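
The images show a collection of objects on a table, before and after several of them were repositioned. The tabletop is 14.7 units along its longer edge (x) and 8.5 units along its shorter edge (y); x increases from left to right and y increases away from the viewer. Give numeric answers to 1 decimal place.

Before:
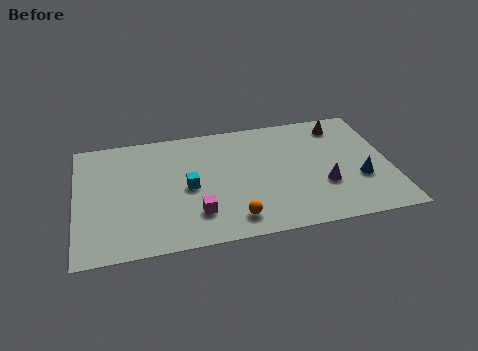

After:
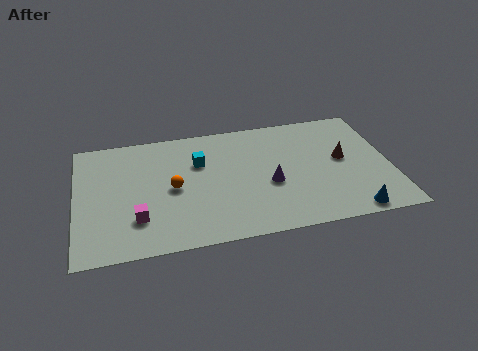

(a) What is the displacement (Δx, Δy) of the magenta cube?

(-2.7, 0.2)

The magenta cube started near (5.5, 2.1) and ended near (2.8, 2.3).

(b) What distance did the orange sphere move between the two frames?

3.8

The orange sphere moved from about (7.2, 1.4) to (4.5, 4.1), a distance of √(2.7² + 2.7²) ≈ 3.8.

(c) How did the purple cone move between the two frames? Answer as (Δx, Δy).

(-2.5, 0.6)

The purple cone was at about (11.5, 2.9) and moved to about (9.0, 3.5).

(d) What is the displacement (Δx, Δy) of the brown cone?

(-0.1, -2.5)

The brown cone was at about (12.6, 7.1) and moved to about (12.5, 4.6).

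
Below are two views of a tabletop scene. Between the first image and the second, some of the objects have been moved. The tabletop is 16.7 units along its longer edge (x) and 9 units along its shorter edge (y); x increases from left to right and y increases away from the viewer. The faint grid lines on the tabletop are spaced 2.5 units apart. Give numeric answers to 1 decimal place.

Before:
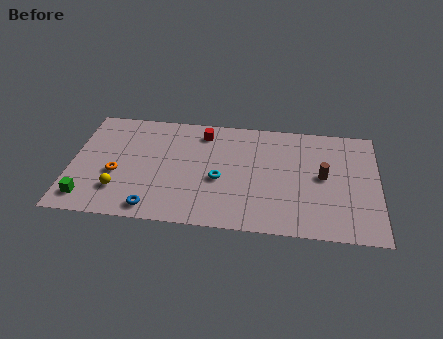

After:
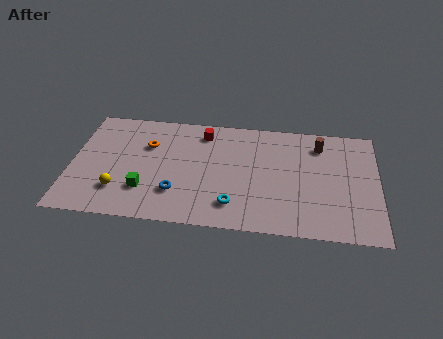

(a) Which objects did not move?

the yellow sphere and the red cube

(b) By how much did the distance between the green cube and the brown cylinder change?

-2.6

They were about 13.1 units apart before and 10.5 after — 2.6 units closer together.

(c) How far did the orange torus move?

3.0

The orange torus was near (2.5, 3.6) before and (4.1, 6.1) after, so it travelled √(1.6² + 2.5²) ≈ 3.0 units.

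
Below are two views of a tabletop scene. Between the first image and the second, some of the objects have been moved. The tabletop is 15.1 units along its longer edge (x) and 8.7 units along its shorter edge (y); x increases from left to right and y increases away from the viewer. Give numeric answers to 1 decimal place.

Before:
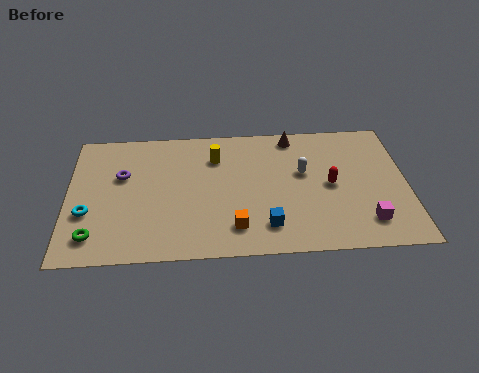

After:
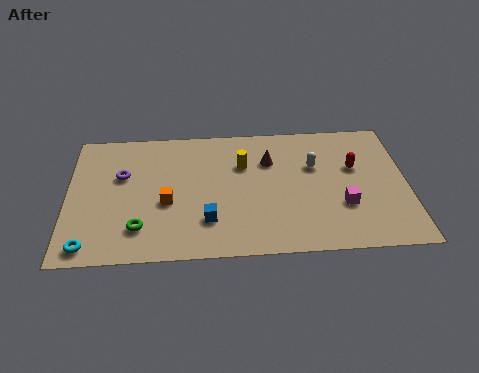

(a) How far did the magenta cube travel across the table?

1.5

From (13.2, 1.8) to (12.2, 2.9), the magenta cube covered √(1.0² + 1.1²) ≈ 1.5 units.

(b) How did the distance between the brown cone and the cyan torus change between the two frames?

-0.8

They were about 10.3 units apart before and 9.5 after — 0.8 units closer together.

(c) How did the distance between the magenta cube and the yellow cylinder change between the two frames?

-2.8

The distance was about 8.1 in the first image and 5.3 in the second, so they moved 2.8 units closer together.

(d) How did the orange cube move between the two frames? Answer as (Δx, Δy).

(-3.0, 1.8)

The orange cube started near (7.4, 1.8) and ended near (4.4, 3.6).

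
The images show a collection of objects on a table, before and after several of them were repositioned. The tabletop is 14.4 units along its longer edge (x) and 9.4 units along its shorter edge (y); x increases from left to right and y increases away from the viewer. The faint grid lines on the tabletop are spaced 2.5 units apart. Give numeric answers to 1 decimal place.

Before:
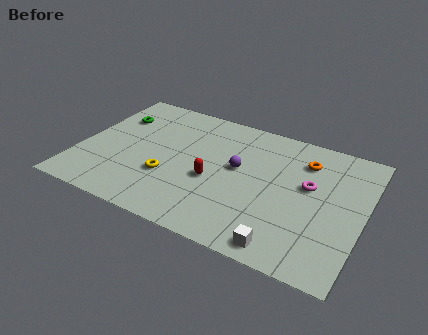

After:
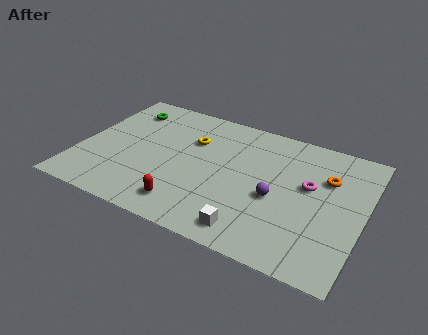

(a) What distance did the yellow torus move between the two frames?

3.3

The yellow torus was near (4.7, 3.2) before and (5.5, 6.4) after, so it travelled √(0.8² + 3.2²) ≈ 3.3 units.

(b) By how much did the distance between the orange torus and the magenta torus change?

-0.5

They were about 1.7 units apart before and 1.2 after — 0.5 units closer together.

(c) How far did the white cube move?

1.7

The white cube was near (10.9, 1.0) before and (9.2, 1.3) after, so it travelled √(1.7² + 0.3²) ≈ 1.7 units.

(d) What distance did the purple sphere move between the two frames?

2.5

The purple sphere was near (8.0, 5.3) before and (10.1, 4.0) after, so it travelled √(2.1² + 1.3²) ≈ 2.5 units.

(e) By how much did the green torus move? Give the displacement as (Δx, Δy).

(0.4, 0.8)

From the two frames, the green torus sits at roughly (1.4, 6.7) before and (1.8, 7.5) after.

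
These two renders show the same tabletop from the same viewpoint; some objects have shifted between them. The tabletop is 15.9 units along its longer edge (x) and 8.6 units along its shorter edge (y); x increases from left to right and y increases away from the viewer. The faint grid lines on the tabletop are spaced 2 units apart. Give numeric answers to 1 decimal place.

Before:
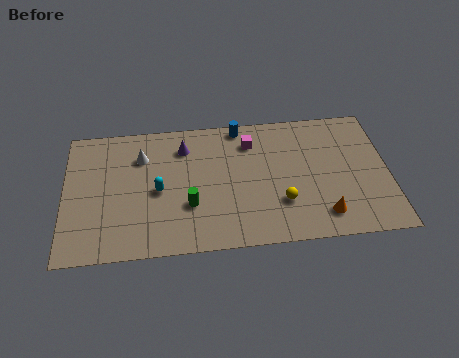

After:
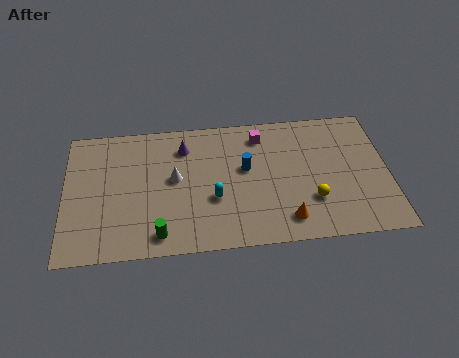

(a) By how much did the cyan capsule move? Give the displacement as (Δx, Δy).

(2.7, -0.8)

The cyan capsule started near (4.6, 4.0) and ended near (7.3, 3.2).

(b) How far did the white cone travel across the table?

2.3

The white cone was near (3.8, 6.3) before and (5.4, 4.7) after, so it travelled √(1.6² + 1.6²) ≈ 2.3 units.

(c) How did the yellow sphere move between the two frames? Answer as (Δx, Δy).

(1.5, 0.0)

From the two frames, the yellow sphere sits at roughly (10.6, 2.6) before and (12.1, 2.6) after.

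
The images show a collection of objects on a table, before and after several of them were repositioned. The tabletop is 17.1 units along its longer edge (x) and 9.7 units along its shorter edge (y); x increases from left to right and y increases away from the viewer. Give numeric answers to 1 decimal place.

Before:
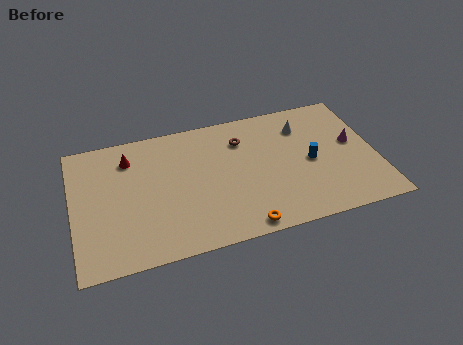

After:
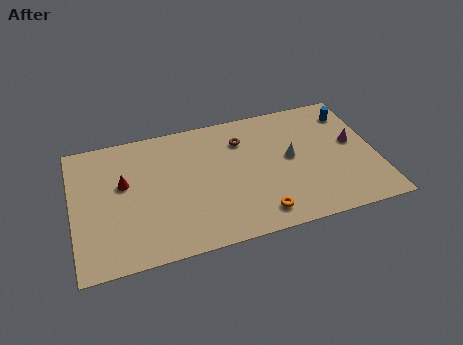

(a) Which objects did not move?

the brown torus and the magenta cone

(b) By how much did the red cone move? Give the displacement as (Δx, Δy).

(-0.4, -1.8)

The red cone started near (3.3, 7.6) and ended near (2.9, 5.8).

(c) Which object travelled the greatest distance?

the blue cylinder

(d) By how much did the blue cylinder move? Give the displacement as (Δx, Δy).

(2.6, 3.2)

The blue cylinder started near (13.4, 4.6) and ended near (16.0, 7.8).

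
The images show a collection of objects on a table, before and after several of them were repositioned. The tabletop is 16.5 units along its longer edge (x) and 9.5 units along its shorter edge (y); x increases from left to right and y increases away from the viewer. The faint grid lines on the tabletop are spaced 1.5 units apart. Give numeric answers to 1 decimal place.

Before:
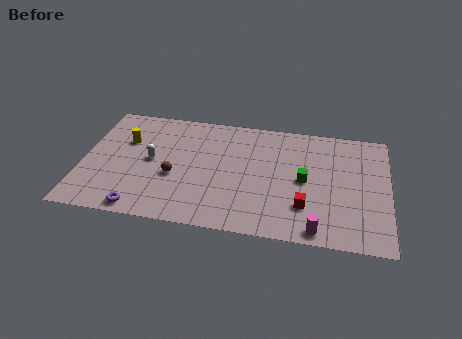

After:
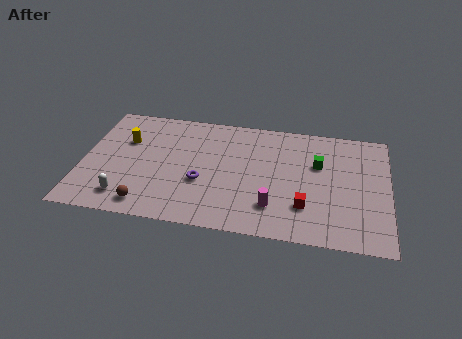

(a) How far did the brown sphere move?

2.8

The brown sphere moved from about (5.0, 3.8) to (3.7, 1.3), a distance of √(1.3² + 2.5²) ≈ 2.8.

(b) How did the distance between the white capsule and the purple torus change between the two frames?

+0.4

The distance was about 4.0 in the first image and 4.4 in the second, so they moved 0.4 units further apart.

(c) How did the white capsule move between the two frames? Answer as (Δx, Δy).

(-1.2, -3.2)

The white capsule was at about (3.7, 4.9) and moved to about (2.5, 1.7).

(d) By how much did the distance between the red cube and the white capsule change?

+0.9

The distance was about 8.7 in the first image and 9.6 in the second, so they moved 0.9 units further apart.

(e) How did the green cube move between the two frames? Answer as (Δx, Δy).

(0.7, 1.4)

From the two frames, the green cube sits at roughly (12.0, 4.7) before and (12.7, 6.1) after.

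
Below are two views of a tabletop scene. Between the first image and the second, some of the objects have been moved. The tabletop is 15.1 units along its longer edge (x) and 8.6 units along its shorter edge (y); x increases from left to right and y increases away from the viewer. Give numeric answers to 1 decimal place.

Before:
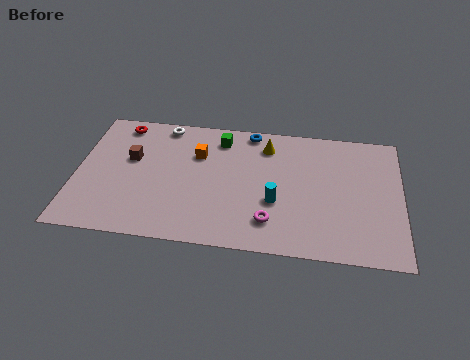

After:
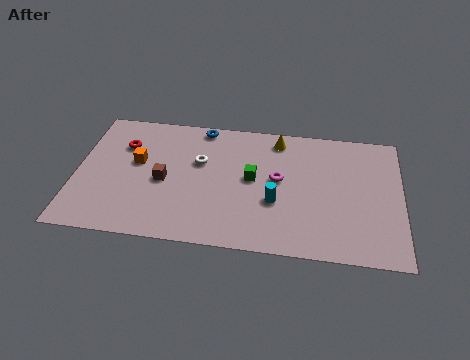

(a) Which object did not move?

the cyan cylinder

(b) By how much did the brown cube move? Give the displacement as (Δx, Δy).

(1.6, -1.3)

From the two frames, the brown cube sits at roughly (2.5, 5.2) before and (4.1, 3.9) after.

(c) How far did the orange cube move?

2.9

The orange cube was near (5.6, 5.9) before and (2.8, 5.0) after, so it travelled √(2.8² + 0.9²) ≈ 2.9 units.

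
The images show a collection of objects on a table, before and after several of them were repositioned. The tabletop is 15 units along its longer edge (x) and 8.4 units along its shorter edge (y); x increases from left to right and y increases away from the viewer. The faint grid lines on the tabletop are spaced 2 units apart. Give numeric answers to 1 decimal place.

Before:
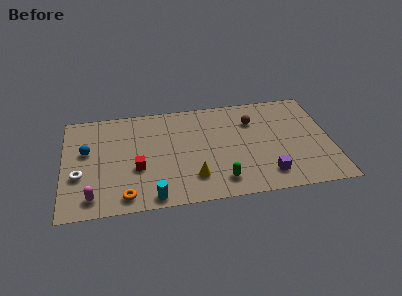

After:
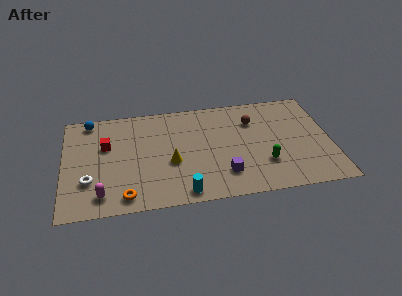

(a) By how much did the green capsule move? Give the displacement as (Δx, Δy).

(2.5, 1.0)

The green capsule started near (8.7, 1.5) and ended near (11.2, 2.5).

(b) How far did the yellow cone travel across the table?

1.8

The yellow cone was near (7.2, 2.0) before and (6.0, 3.4) after, so it travelled √(1.2² + 1.4²) ≈ 1.8 units.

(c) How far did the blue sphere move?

2.5

The blue sphere moved from about (1.3, 5.0) to (1.5, 7.5), a distance of √(0.2² + 2.5²) ≈ 2.5.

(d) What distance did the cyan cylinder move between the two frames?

1.7

The cyan cylinder moved from about (4.9, 0.8) to (6.6, 0.9), a distance of √(1.7² + 0.1²) ≈ 1.7.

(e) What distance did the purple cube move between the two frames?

2.4

The purple cube moved from about (11.3, 1.6) to (8.9, 2.0), a distance of √(2.4² + 0.4²) ≈ 2.4.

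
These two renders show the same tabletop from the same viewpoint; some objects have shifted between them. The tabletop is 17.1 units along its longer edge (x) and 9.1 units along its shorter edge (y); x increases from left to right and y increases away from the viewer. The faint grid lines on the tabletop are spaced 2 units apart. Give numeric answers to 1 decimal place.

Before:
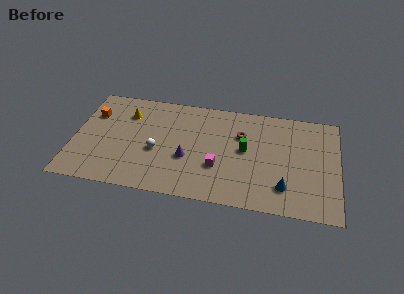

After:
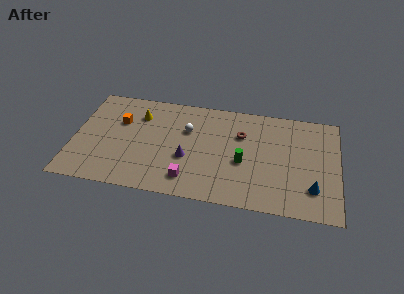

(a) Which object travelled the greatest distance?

the white sphere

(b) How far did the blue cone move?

1.8

The blue cone was near (13.7, 2.1) before and (15.5, 2.3) after, so it travelled √(1.8² + 0.2²) ≈ 1.8 units.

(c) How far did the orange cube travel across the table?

1.8

The orange cube moved from about (1.1, 6.4) to (2.9, 6.0), a distance of √(1.8² + 0.4²) ≈ 1.8.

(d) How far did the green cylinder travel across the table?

1.1

The green cylinder was near (11.1, 4.9) before and (11.0, 3.8) after, so it travelled √(0.1² + 1.1²) ≈ 1.1 units.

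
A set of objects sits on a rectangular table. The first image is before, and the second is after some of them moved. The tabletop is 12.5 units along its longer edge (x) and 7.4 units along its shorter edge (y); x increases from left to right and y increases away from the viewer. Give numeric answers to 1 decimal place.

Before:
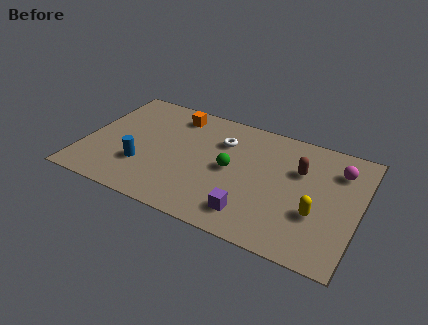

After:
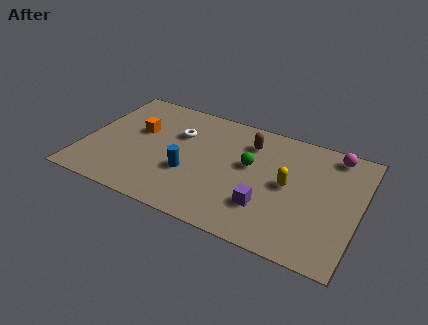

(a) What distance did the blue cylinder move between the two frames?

2.1

From (2.8, 2.3) to (4.9, 2.7), the blue cylinder covered √(2.1² + 0.4²) ≈ 2.1 units.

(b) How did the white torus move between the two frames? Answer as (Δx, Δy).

(-2.0, -0.3)

From the two frames, the white torus sits at roughly (6.1, 5.3) before and (4.1, 5.0) after.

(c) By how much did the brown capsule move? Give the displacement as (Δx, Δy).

(-2.4, 0.8)

The brown capsule started near (9.7, 4.9) and ended near (7.3, 5.7).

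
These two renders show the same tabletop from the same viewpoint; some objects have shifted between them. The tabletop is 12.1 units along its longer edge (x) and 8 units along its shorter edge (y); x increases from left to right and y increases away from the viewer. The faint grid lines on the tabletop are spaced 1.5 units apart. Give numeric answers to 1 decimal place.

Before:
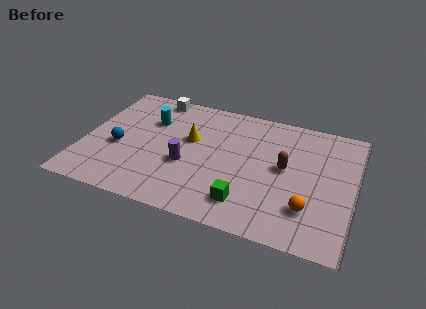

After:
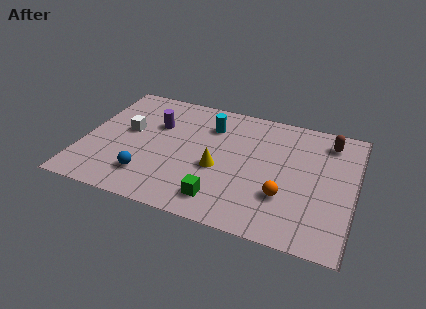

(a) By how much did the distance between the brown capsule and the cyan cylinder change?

-1.0

Before: roughly 6.3 units apart; after: 5.3. That's 1.0 units closer together.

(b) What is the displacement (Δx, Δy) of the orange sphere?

(-1.1, 0.4)

From the two frames, the orange sphere sits at roughly (10.2, 2.1) before and (9.1, 2.5) after.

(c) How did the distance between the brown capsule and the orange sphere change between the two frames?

+1.9

The distance was about 2.5 in the first image and 4.4 in the second, so they moved 1.9 units further apart.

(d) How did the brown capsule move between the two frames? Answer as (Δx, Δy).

(1.8, 2.3)

The brown capsule started near (9.0, 4.3) and ended near (10.8, 6.6).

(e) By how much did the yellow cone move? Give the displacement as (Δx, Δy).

(1.4, -1.5)

The yellow cone was at about (4.7, 4.8) and moved to about (6.1, 3.3).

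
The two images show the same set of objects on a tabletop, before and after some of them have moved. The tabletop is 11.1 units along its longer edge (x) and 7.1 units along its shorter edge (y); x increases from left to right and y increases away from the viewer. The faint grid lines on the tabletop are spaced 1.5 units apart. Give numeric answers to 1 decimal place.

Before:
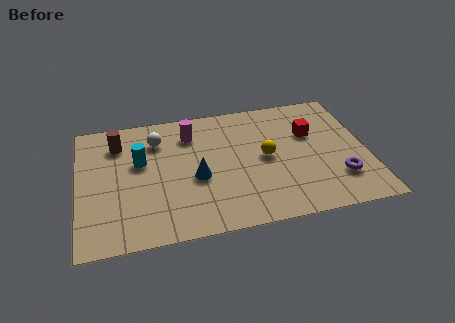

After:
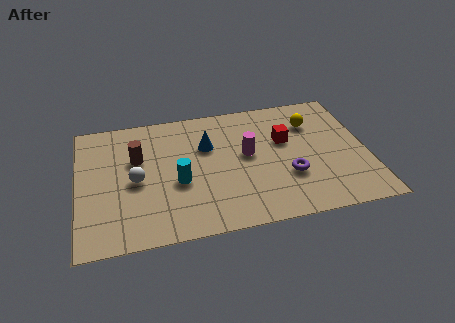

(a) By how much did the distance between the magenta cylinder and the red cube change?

-3.1

Before: roughly 4.7 units apart; after: 1.6. That's 3.1 units closer together.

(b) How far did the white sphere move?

2.3

The white sphere was near (3.1, 5.4) before and (2.2, 3.3) after, so it travelled √(0.9² + 2.1²) ≈ 2.3 units.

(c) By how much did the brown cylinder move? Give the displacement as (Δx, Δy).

(0.7, -1.0)

The brown cylinder was at about (1.6, 5.5) and moved to about (2.3, 4.5).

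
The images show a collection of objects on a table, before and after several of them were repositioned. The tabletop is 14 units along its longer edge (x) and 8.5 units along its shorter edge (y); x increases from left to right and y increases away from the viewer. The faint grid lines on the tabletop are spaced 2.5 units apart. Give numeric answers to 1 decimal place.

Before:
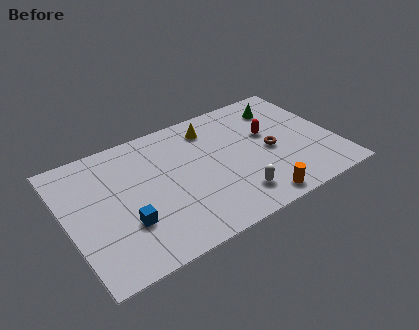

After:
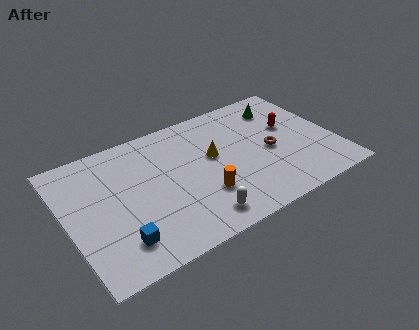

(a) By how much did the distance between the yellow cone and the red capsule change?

+0.9

They were about 3.3 units apart before and 4.2 after — 0.9 units further apart.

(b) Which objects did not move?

the brown torus and the green cone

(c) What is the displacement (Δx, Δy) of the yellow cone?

(-0.2, -2.0)

The yellow cone started near (7.9, 6.9) and ended near (7.7, 4.9).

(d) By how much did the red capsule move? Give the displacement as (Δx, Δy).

(1.2, 0.0)

The red capsule was at about (10.7, 5.1) and moved to about (11.9, 5.1).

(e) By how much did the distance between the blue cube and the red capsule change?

+1.9

Before: roughly 8.3 units apart; after: 10.2. That's 1.9 units further apart.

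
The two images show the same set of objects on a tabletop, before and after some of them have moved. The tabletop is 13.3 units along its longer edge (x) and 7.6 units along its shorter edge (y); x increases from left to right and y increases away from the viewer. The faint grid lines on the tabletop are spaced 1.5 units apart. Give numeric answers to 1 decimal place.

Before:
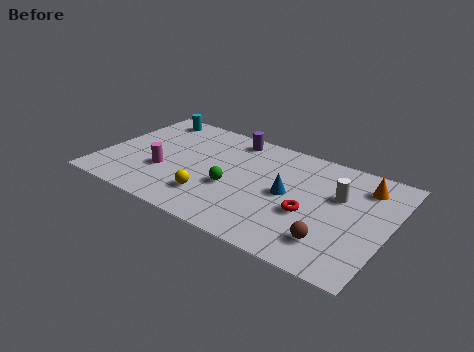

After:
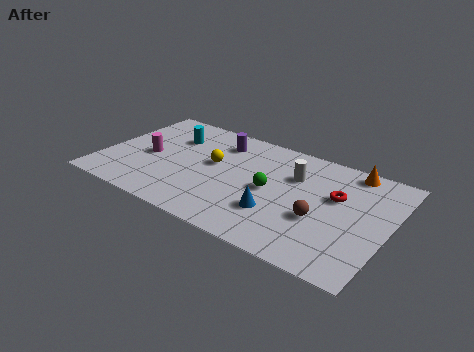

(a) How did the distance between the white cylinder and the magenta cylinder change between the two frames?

-1.3

They were about 8.2 units apart before and 6.9 after — 1.3 units closer together.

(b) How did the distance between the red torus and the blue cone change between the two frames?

+2.0

They were about 1.4 units apart before and 3.4 after — 2.0 units further apart.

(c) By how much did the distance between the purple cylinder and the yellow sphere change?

-3.0

The distance was about 4.7 in the first image and 1.7 in the second, so they moved 3.0 units closer together.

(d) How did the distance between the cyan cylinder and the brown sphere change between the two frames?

-2.8

The distance was about 10.6 in the first image and 7.8 in the second, so they moved 2.8 units closer together.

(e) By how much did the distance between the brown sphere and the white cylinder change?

-0.4

They were about 3.1 units apart before and 2.7 after — 0.4 units closer together.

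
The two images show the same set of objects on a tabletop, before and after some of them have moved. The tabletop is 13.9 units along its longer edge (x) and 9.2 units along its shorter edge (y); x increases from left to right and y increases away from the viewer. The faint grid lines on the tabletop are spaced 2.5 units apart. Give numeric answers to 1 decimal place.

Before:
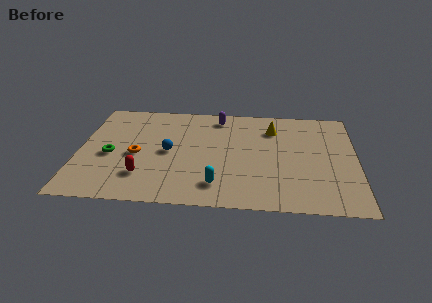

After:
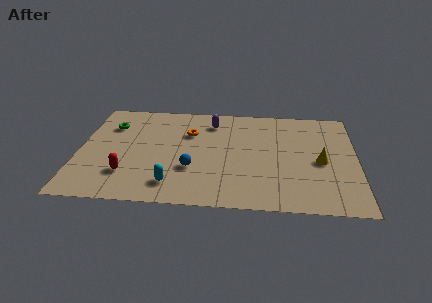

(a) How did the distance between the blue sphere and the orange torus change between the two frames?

+1.6

They were about 1.6 units apart before and 3.2 after — 1.6 units further apart.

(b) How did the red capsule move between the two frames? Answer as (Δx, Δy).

(-0.8, 0.1)

The red capsule started near (3.3, 2.3) and ended near (2.5, 2.4).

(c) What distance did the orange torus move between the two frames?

3.4

The orange torus moved from about (2.9, 4.1) to (5.5, 6.3), a distance of √(2.6² + 2.2²) ≈ 3.4.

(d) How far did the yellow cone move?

3.7

The yellow cone was near (9.7, 7.0) before and (12.1, 4.2) after, so it travelled √(2.4² + 2.8²) ≈ 3.7 units.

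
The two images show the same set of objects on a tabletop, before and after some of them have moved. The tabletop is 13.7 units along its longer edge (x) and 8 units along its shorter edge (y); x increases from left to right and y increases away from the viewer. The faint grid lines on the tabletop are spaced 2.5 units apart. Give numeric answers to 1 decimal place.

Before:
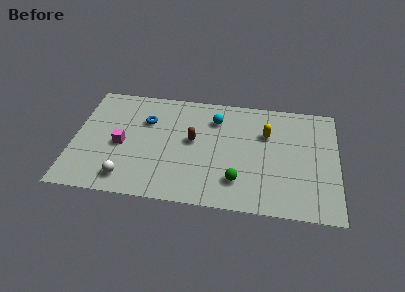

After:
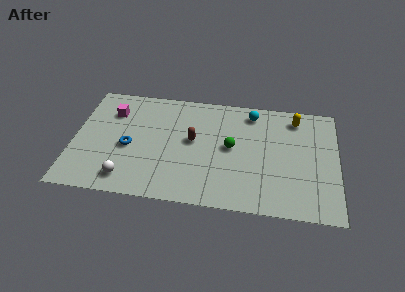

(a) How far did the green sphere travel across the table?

2.3

The green sphere was near (8.6, 1.9) before and (8.2, 4.2) after, so it travelled √(0.4² + 2.3²) ≈ 2.3 units.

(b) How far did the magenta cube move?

2.4

The magenta cube was near (2.5, 3.6) before and (1.9, 5.9) after, so it travelled √(0.6² + 2.3²) ≈ 2.4 units.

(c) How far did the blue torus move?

2.2

The blue torus moved from about (3.7, 5.5) to (2.9, 3.5), a distance of √(0.8² + 2.0²) ≈ 2.2.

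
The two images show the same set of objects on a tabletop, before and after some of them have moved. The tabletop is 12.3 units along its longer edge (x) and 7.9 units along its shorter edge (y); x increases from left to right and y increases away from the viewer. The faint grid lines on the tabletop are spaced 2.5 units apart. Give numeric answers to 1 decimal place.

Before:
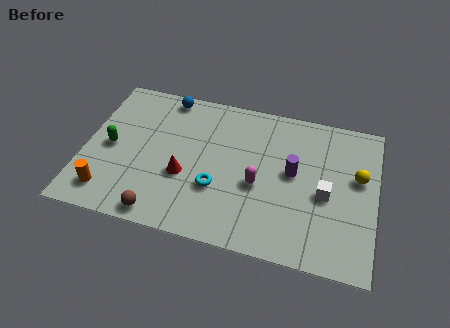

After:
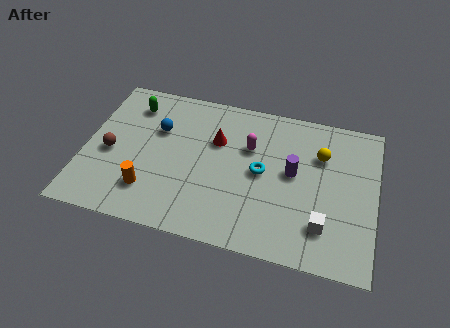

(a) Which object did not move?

the purple cylinder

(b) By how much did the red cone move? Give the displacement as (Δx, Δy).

(1.2, 2.2)

The red cone started near (4.3, 3.0) and ended near (5.5, 5.2).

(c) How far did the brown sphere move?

3.6

From (3.5, 0.8) to (1.1, 3.5), the brown sphere covered √(2.4² + 2.7²) ≈ 3.6 units.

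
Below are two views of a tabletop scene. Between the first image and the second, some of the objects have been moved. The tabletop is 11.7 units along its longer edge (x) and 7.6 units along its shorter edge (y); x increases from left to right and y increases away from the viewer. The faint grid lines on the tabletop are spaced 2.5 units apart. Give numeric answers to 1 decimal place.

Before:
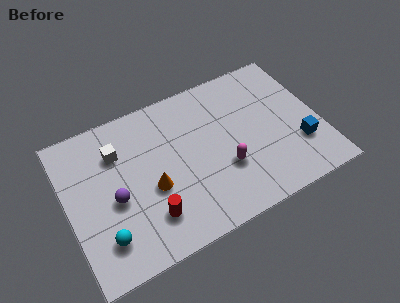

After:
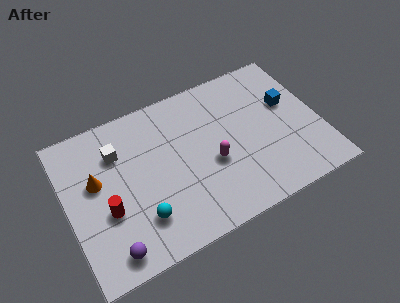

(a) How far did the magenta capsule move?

0.7

The magenta capsule was near (7.1, 2.6) before and (6.6, 3.1) after, so it travelled √(0.5² + 0.5²) ≈ 0.7 units.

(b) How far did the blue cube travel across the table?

2.3

The blue cube was near (10.6, 2.3) before and (10.4, 4.6) after, so it travelled √(0.2² + 2.3²) ≈ 2.3 units.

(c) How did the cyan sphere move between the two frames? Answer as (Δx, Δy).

(1.7, 0.2)

The cyan sphere started near (1.4, 1.7) and ended near (3.1, 1.9).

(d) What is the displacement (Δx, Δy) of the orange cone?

(-2.4, 1.4)

The orange cone was at about (3.8, 3.1) and moved to about (1.4, 4.5).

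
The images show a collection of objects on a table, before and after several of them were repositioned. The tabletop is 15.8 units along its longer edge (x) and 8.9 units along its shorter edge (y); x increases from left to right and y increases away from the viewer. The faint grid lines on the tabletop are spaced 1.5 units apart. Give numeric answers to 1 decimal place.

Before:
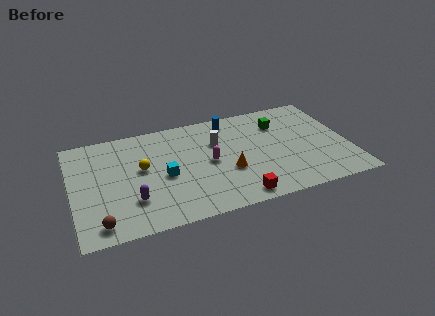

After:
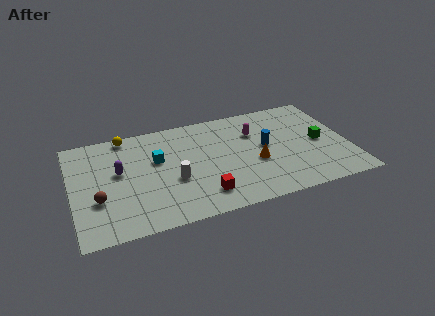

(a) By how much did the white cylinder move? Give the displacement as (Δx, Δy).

(-2.7, -2.5)

The white cylinder started near (8.4, 6.0) and ended near (5.7, 3.5).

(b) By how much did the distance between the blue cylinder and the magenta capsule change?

-2.1

The distance was about 3.6 in the first image and 1.5 in the second, so they moved 2.1 units closer together.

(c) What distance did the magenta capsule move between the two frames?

3.3

The magenta capsule moved from about (7.8, 4.4) to (10.6, 6.2), a distance of √(2.8² + 1.8²) ≈ 3.3.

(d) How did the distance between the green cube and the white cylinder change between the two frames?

+4.8

Before: roughly 3.7 units apart; after: 8.5. That's 4.8 units further apart.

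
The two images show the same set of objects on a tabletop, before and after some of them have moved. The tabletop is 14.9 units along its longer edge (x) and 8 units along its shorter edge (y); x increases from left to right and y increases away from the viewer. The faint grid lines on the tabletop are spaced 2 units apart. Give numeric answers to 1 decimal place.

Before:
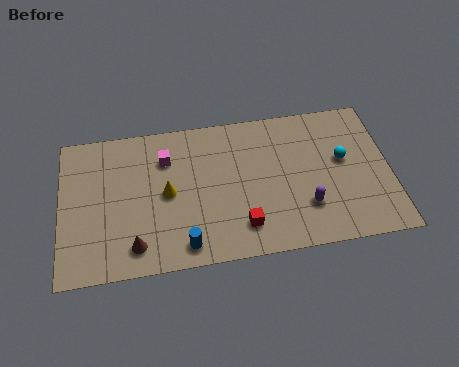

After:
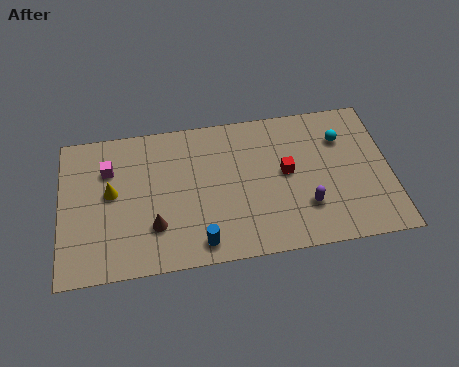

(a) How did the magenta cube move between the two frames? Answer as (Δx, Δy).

(-2.6, -0.2)

The magenta cube started near (4.8, 5.9) and ended near (2.2, 5.7).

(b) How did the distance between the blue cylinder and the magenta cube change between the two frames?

+1.2

The distance was about 4.9 in the first image and 6.1 in the second, so they moved 1.2 units further apart.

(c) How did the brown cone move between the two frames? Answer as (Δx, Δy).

(0.9, 0.9)

The brown cone was at about (3.3, 1.4) and moved to about (4.2, 2.3).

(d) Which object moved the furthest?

the red cube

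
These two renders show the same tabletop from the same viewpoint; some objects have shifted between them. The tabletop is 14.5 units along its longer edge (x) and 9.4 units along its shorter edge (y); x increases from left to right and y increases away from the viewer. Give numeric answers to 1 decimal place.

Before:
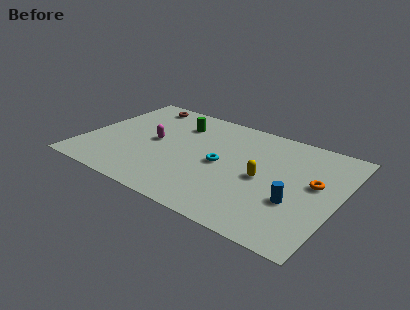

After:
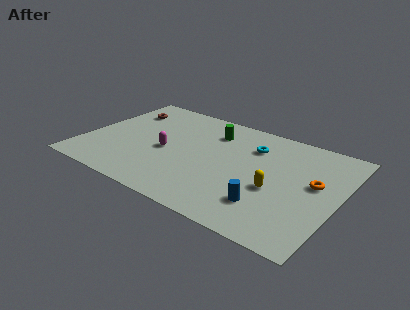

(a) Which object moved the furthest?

the cyan torus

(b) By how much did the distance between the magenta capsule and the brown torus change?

+0.5

Before: roughly 3.7 units apart; after: 4.2. That's 0.5 units further apart.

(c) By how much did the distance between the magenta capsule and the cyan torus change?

+1.3

The distance was about 4.0 in the first image and 5.3 in the second, so they moved 1.3 units further apart.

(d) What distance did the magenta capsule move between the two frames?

1.0

The magenta capsule was near (3.9, 4.8) before and (4.7, 4.2) after, so it travelled √(0.8² + 0.6²) ≈ 1.0 units.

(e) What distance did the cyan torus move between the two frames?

2.8

From (7.9, 4.5) to (9.3, 6.9), the cyan torus covered √(1.4² + 2.4²) ≈ 2.8 units.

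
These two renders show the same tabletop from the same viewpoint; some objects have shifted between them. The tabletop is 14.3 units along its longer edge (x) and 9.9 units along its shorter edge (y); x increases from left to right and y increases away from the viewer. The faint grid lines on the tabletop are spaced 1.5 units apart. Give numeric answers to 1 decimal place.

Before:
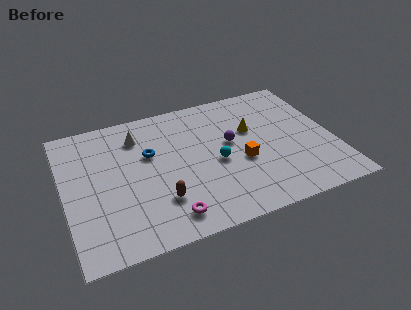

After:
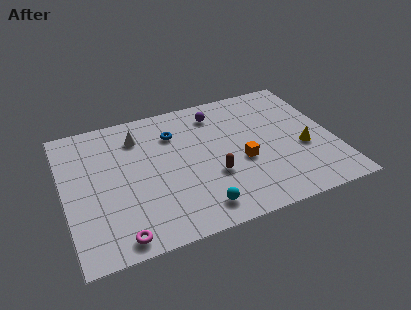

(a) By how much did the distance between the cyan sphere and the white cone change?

+1.6

The distance was about 5.1 in the first image and 6.7 in the second, so they moved 1.6 units further apart.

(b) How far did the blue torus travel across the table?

1.8

The blue torus moved from about (4.6, 6.2) to (6.0, 7.3), a distance of √(1.4² + 1.1²) ≈ 1.8.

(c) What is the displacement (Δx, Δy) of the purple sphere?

(-0.5, 2.5)

The purple sphere was at about (8.9, 5.6) and moved to about (8.4, 8.1).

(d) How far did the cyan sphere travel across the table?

3.2

From (8.0, 4.4) to (6.7, 1.5), the cyan sphere covered √(1.3² + 2.9²) ≈ 3.2 units.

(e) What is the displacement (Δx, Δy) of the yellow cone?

(2.5, -2.3)

The yellow cone started near (10.1, 6.2) and ended near (12.6, 3.9).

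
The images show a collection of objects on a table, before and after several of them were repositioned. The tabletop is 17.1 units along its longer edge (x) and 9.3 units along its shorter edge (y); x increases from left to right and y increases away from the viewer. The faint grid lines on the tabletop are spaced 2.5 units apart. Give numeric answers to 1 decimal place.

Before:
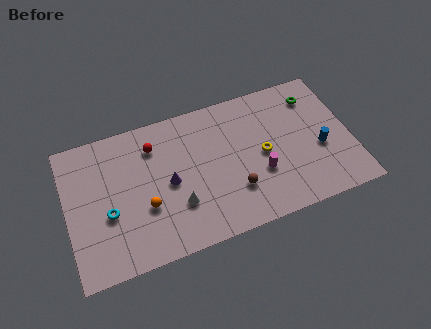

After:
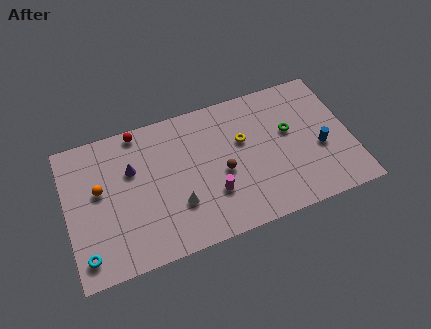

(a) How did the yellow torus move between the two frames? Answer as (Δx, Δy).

(-1.1, 1.3)

The yellow torus started near (11.8, 4.5) and ended near (10.7, 5.8).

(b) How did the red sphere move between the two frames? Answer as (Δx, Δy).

(-0.8, 1.3)

From the two frames, the red sphere sits at roughly (5.4, 7.2) before and (4.6, 8.5) after.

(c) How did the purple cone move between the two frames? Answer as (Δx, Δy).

(-2.1, 1.6)

From the two frames, the purple cone sits at roughly (6.1, 4.5) before and (4.0, 6.1) after.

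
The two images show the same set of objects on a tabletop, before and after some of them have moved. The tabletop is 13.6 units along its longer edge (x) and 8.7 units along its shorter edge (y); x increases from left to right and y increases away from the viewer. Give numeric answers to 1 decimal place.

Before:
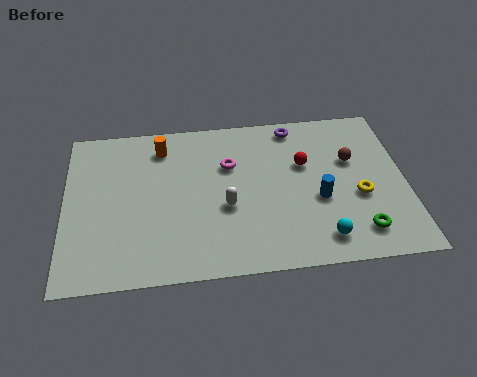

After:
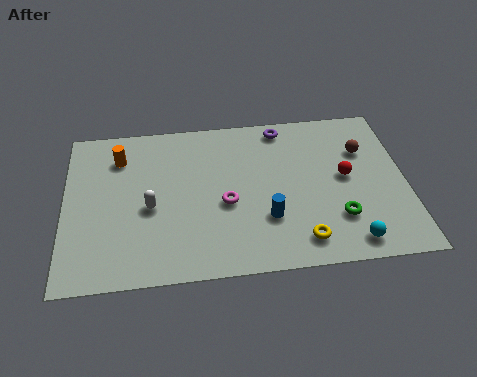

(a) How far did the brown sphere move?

0.7

From (11.5, 5.5) to (12.0, 6.0), the brown sphere covered √(0.5² + 0.5²) ≈ 0.7 units.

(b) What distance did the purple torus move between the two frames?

0.5

The purple torus was near (9.3, 7.7) before and (8.8, 7.7) after, so it travelled √(0.5² + 0.0²) ≈ 0.5 units.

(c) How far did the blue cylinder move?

2.2

The blue cylinder moved from about (10.1, 3.5) to (8.0, 2.7), a distance of √(2.1² + 0.8²) ≈ 2.2.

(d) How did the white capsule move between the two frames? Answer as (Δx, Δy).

(-3.0, 0.3)

From the two frames, the white capsule sits at roughly (6.4, 3.5) before and (3.4, 3.8) after.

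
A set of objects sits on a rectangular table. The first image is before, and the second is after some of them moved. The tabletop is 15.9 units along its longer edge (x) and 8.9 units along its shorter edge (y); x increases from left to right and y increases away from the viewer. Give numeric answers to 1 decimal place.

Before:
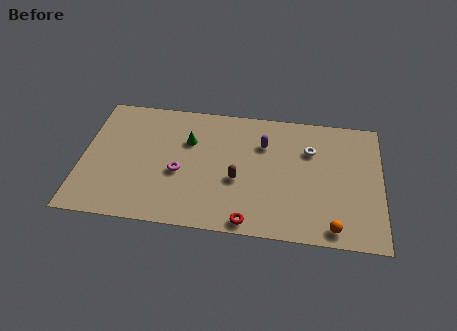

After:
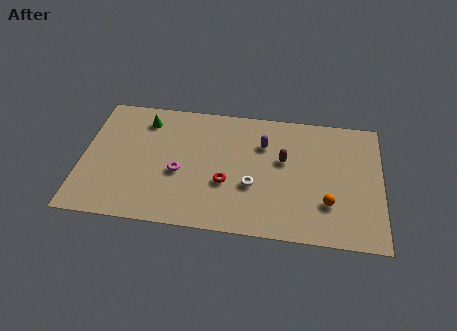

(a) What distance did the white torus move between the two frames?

4.2

From (12.1, 6.2) to (9.1, 3.3), the white torus covered √(3.0² + 2.9²) ≈ 4.2 units.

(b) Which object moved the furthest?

the white torus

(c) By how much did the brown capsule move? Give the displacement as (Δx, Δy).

(2.4, 1.7)

The brown capsule was at about (8.3, 3.6) and moved to about (10.7, 5.3).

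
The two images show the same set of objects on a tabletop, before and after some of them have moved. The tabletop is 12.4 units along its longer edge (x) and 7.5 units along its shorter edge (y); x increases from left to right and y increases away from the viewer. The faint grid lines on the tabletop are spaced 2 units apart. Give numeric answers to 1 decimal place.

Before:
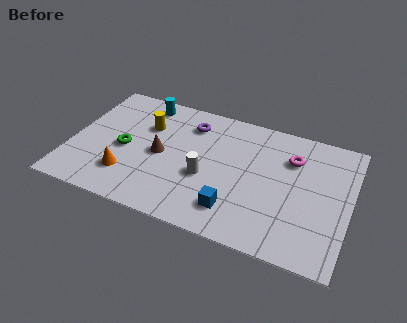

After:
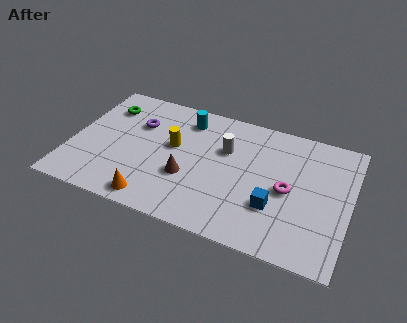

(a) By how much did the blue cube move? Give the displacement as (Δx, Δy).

(1.7, 0.8)

The blue cube started near (7.5, 1.6) and ended near (9.2, 2.4).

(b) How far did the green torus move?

2.5

The green torus moved from about (2.4, 3.4) to (1.3, 5.7), a distance of √(1.1² + 2.3²) ≈ 2.5.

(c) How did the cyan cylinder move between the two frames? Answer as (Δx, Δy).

(2.0, -0.4)

The cyan cylinder was at about (2.9, 6.5) and moved to about (4.9, 6.1).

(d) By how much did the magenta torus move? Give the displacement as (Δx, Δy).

(0.0, -1.9)

The magenta torus was at about (9.7, 5.4) and moved to about (9.7, 3.5).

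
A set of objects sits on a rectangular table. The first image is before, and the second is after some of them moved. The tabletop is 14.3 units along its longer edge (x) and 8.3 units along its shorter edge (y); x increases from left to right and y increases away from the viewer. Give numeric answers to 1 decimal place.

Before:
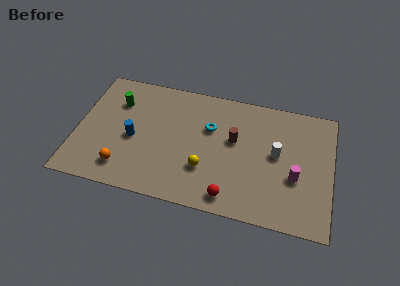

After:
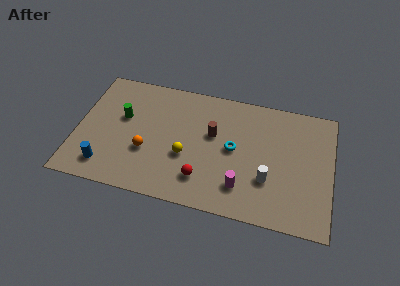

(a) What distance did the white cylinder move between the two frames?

1.8

The white cylinder was near (11.2, 4.5) before and (10.8, 2.7) after, so it travelled √(0.4² + 1.8²) ≈ 1.8 units.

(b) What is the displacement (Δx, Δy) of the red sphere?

(-1.6, 0.8)

The red sphere started near (8.8, 1.1) and ended near (7.2, 1.9).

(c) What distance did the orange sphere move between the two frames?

1.8

The orange sphere moved from about (2.8, 1.6) to (4.0, 3.0), a distance of √(1.2² + 1.4²) ≈ 1.8.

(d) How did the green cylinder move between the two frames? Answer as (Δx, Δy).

(0.4, -1.0)

From the two frames, the green cylinder sits at roughly (2.1, 6.0) before and (2.5, 5.0) after.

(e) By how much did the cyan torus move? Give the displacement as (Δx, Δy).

(1.4, -1.1)

The cyan torus started near (7.4, 5.4) and ended near (8.8, 4.3).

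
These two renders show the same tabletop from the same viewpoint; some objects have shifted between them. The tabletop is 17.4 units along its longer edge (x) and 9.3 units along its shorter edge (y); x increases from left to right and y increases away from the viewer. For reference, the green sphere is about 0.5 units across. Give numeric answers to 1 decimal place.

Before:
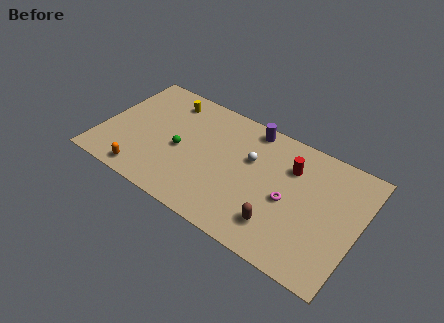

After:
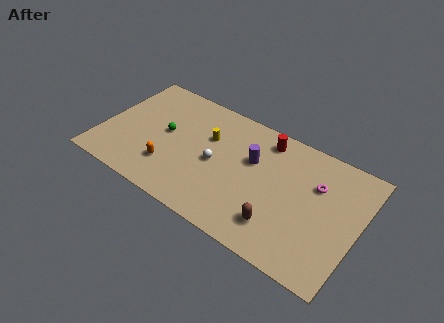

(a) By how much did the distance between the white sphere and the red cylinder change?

+1.8

They were about 2.7 units apart before and 4.5 after — 1.8 units further apart.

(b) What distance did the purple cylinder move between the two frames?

2.5

From (9.6, 8.3) to (10.1, 5.9), the purple cylinder covered √(0.5² + 2.4²) ≈ 2.5 units.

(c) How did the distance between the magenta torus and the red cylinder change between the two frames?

+1.5

Before: roughly 2.5 units apart; after: 4.0. That's 1.5 units further apart.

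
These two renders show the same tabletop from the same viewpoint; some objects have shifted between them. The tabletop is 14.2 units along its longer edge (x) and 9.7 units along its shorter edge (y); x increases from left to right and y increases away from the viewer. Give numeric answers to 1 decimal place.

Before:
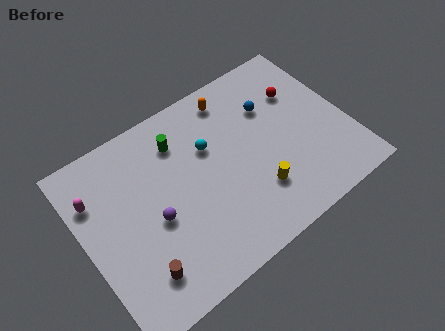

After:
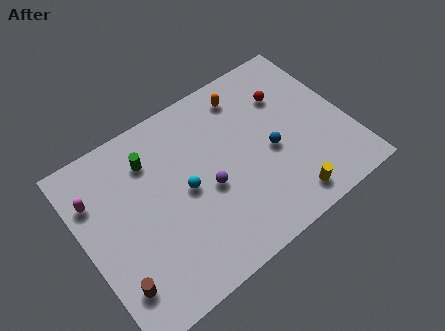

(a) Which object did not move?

the magenta capsule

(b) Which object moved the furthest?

the purple sphere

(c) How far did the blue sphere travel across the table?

2.5

The blue sphere moved from about (10.5, 6.7) to (10.0, 4.3), a distance of √(0.5² + 2.4²) ≈ 2.5.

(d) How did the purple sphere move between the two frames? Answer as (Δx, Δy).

(2.9, 0.0)

The purple sphere was at about (3.6, 4.2) and moved to about (6.5, 4.2).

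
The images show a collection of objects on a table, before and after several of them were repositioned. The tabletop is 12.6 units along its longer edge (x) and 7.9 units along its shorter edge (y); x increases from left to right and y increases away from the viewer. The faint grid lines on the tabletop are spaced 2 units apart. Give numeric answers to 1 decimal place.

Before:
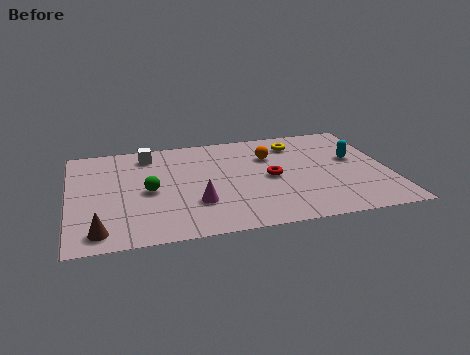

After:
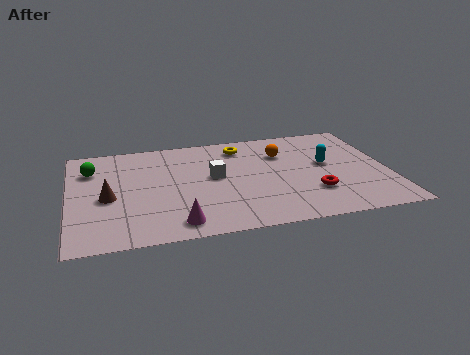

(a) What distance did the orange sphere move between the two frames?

0.5

The orange sphere moved from about (8.0, 5.5) to (8.5, 5.6), a distance of √(0.5² + 0.1²) ≈ 0.5.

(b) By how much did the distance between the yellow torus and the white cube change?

-3.4

They were about 5.9 units apart before and 2.5 after — 3.4 units closer together.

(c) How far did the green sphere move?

3.0

The green sphere was near (3.1, 3.7) before and (0.9, 5.8) after, so it travelled √(2.2² + 2.1²) ≈ 3.0 units.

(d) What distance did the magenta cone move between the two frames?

1.5

The magenta cone moved from about (4.9, 2.4) to (4.1, 1.1), a distance of √(0.8² + 1.3²) ≈ 1.5.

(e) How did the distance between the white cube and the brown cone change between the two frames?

-1.6

They were about 5.9 units apart before and 4.3 after — 1.6 units closer together.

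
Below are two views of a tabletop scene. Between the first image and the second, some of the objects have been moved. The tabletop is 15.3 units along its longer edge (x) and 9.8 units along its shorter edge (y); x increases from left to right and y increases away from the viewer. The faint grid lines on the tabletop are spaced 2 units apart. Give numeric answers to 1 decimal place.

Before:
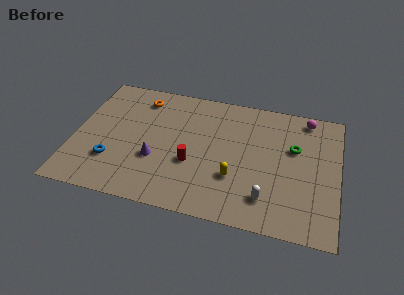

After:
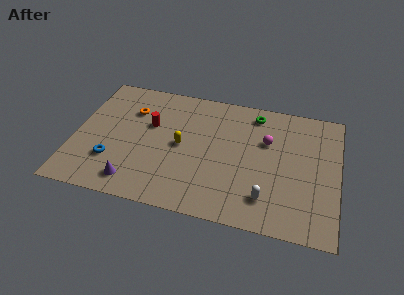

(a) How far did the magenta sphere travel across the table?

3.2

The magenta sphere was near (13.3, 8.7) before and (11.1, 6.4) after, so it travelled √(2.2² + 2.3²) ≈ 3.2 units.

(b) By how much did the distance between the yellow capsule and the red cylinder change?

-0.3

The distance was about 2.5 in the first image and 2.2 in the second, so they moved 0.3 units closer together.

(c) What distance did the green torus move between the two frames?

3.3

From (12.7, 6.2) to (10.3, 8.4), the green torus covered √(2.4² + 2.2²) ≈ 3.3 units.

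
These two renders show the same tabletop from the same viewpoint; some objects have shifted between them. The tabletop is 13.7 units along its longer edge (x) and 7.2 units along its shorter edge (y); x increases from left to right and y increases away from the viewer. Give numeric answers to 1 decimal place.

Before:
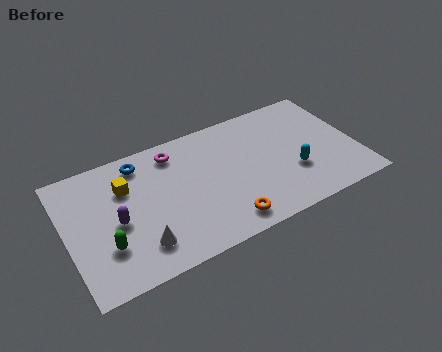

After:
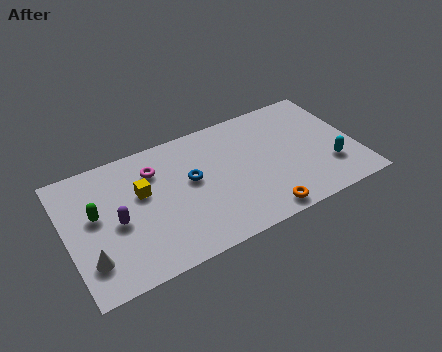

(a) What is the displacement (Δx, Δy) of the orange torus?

(1.7, -0.3)

The orange torus was at about (7.1, 1.1) and moved to about (8.8, 0.8).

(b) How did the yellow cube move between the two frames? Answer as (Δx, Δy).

(0.7, -0.6)

The yellow cube was at about (2.9, 5.0) and moved to about (3.6, 4.4).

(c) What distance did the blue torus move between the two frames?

3.0

The blue torus moved from about (3.7, 6.1) to (5.9, 4.1), a distance of √(2.2² + 2.0²) ≈ 3.0.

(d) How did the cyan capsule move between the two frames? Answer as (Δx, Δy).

(1.7, -0.4)

The cyan capsule started near (10.6, 2.5) and ended near (12.3, 2.1).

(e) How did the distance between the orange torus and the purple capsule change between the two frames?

+1.7

They were about 5.3 units apart before and 7.0 after — 1.7 units further apart.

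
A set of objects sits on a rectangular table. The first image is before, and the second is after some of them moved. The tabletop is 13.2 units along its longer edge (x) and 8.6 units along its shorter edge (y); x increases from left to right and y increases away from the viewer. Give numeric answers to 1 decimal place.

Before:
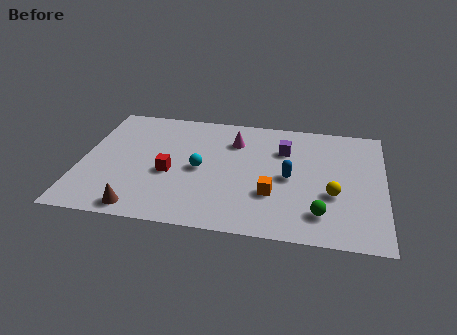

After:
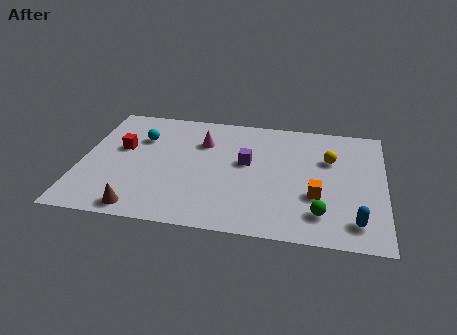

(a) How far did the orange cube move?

1.9

The orange cube moved from about (8.4, 2.8) to (10.3, 3.0), a distance of √(1.9² + 0.2²) ≈ 1.9.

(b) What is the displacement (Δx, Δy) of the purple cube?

(-1.6, -1.2)

From the two frames, the purple cube sits at roughly (8.8, 6.1) before and (7.2, 4.9) after.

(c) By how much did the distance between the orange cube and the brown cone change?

+1.9

They were about 5.9 units apart before and 7.8 after — 1.9 units further apart.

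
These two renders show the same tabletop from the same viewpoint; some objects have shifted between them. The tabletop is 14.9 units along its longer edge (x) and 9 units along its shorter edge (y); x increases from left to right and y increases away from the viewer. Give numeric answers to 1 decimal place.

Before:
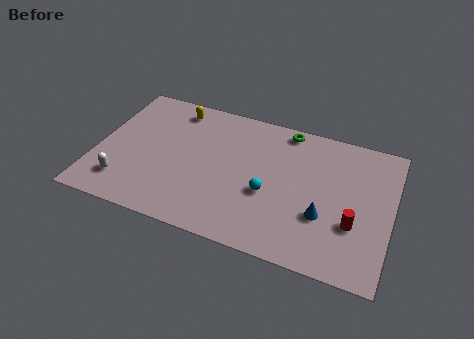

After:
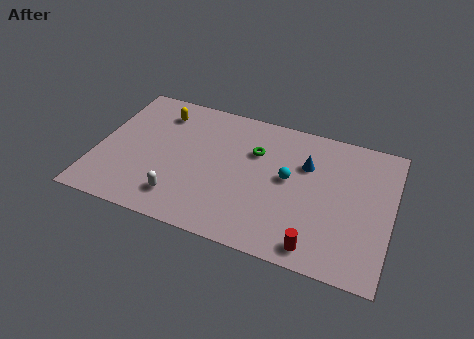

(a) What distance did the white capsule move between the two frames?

2.9

The white capsule was near (1.6, 1.9) before and (4.5, 1.8) after, so it travelled √(2.9² + 0.1²) ≈ 2.9 units.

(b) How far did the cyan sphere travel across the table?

1.6

From (8.8, 3.6) to (9.7, 4.9), the cyan sphere covered √(0.9² + 1.3²) ≈ 1.6 units.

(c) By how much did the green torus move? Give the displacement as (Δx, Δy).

(-1.4, -2.0)

The green torus started near (9.3, 8.1) and ended near (7.9, 6.1).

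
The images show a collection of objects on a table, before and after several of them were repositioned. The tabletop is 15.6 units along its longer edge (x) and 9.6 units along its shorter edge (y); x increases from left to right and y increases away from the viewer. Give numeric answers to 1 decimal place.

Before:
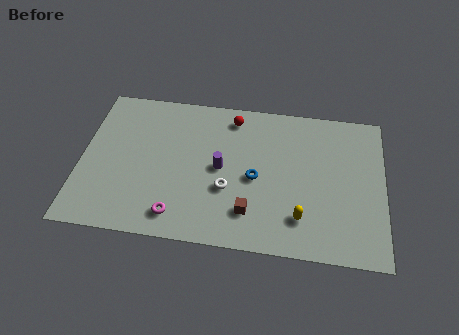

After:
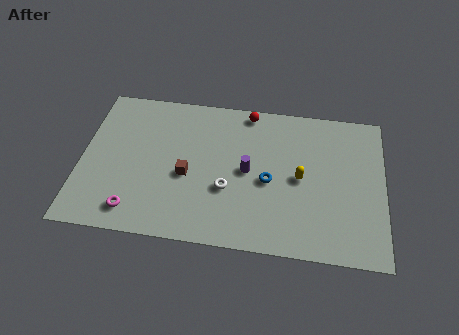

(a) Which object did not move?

the white torus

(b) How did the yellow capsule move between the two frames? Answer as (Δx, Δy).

(-0.1, 2.5)

The yellow capsule was at about (11.4, 2.2) and moved to about (11.3, 4.7).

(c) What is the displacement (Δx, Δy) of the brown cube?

(-3.3, 1.9)

The brown cube started near (8.8, 2.2) and ended near (5.5, 4.1).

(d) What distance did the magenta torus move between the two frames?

2.2

The magenta torus moved from about (5.1, 1.5) to (2.9, 1.5), a distance of √(2.2² + 0.0²) ≈ 2.2.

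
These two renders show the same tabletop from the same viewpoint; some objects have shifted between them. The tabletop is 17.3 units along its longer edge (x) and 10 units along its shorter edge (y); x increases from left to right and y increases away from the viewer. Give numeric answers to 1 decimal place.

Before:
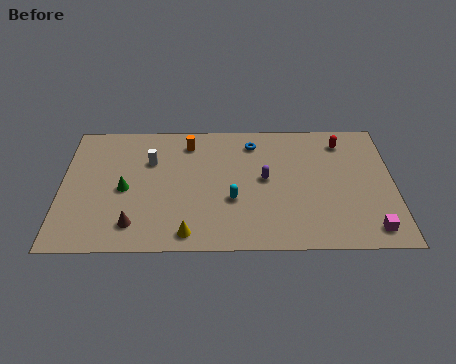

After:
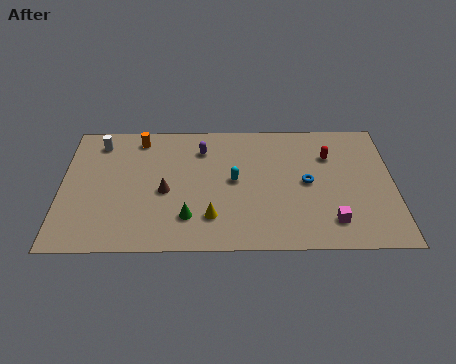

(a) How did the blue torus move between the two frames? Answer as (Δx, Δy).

(2.8, -3.2)

From the two frames, the blue torus sits at roughly (10.0, 8.2) before and (12.8, 5.0) after.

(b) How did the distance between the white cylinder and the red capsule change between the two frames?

+2.0

They were about 10.2 units apart before and 12.2 after — 2.0 units further apart.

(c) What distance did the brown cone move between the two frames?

3.0

From (3.8, 1.9) to (5.4, 4.4), the brown cone covered √(1.6² + 2.5²) ≈ 3.0 units.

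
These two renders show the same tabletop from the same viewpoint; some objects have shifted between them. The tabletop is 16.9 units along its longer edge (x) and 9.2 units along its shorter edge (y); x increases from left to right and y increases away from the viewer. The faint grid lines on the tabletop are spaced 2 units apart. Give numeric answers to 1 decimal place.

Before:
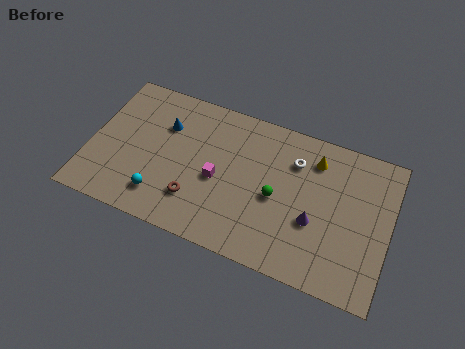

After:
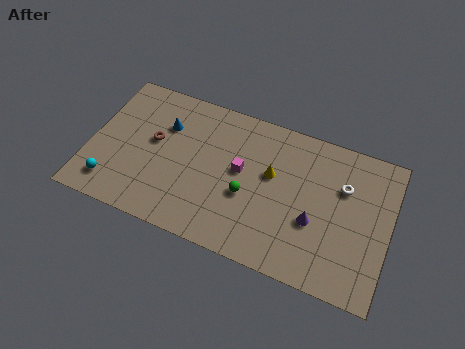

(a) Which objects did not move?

the purple cone and the blue cone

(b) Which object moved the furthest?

the brown torus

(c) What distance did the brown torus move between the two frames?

3.9

The brown torus moved from about (6.2, 2.4) to (3.5, 5.2), a distance of √(2.7² + 2.8²) ≈ 3.9.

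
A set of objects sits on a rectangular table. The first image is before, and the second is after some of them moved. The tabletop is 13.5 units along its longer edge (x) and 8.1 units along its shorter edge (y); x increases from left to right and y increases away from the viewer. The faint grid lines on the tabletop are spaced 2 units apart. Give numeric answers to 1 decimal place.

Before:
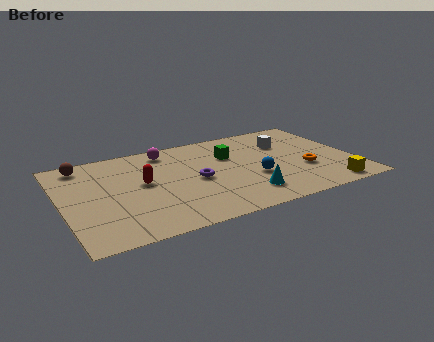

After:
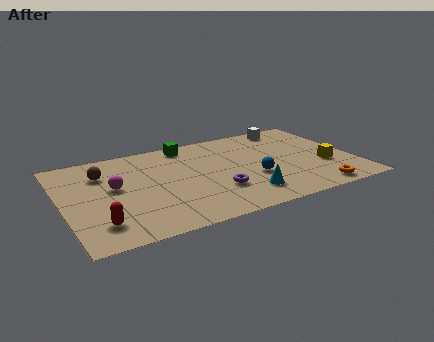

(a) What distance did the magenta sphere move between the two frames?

3.6

The magenta sphere moved from about (5.1, 6.9) to (2.4, 4.5), a distance of √(2.7² + 2.4²) ≈ 3.6.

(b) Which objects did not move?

the cyan cone and the blue sphere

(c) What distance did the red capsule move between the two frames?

3.5

The red capsule moved from about (3.7, 4.4) to (1.4, 1.7), a distance of √(2.3² + 2.7²) ≈ 3.5.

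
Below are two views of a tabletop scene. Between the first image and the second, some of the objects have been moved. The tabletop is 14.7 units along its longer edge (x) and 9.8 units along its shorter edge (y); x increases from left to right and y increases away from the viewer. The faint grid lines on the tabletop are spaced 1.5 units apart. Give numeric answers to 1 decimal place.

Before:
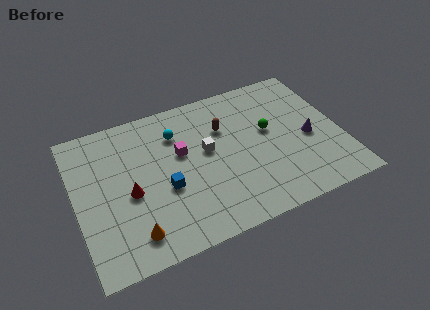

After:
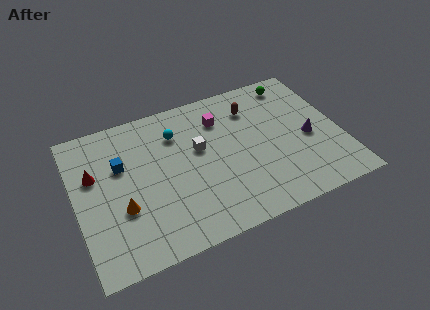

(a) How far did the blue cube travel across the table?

3.3

From (4.8, 3.9) to (2.6, 6.3), the blue cube covered √(2.2² + 2.4²) ≈ 3.3 units.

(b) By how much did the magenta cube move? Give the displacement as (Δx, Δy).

(2.4, 1.5)

The magenta cube was at about (5.9, 5.9) and moved to about (8.3, 7.4).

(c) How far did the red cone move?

2.6

The red cone moved from about (2.9, 4.3) to (1.1, 6.2), a distance of √(1.8² + 1.9²) ≈ 2.6.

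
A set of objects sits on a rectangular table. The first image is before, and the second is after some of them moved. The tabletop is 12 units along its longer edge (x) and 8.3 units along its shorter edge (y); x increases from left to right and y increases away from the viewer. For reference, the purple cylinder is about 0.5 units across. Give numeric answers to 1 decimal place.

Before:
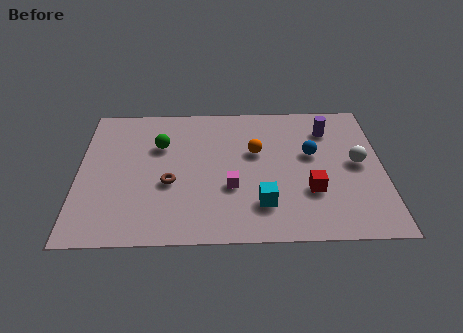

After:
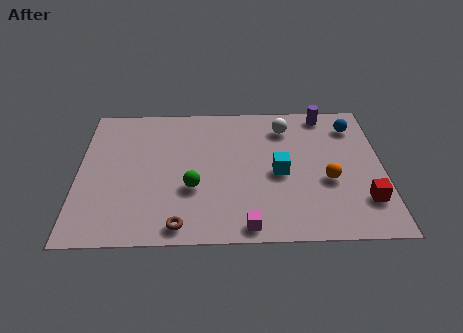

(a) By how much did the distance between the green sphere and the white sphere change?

-2.7

The distance was about 7.9 in the first image and 5.2 in the second, so they moved 2.7 units closer together.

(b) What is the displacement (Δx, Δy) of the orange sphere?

(2.8, -1.8)

From the two frames, the orange sphere sits at roughly (7.0, 5.1) before and (9.8, 3.3) after.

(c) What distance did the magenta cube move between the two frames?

2.3

The magenta cube moved from about (6.0, 3.0) to (6.6, 0.8), a distance of √(0.6² + 2.2²) ≈ 2.3.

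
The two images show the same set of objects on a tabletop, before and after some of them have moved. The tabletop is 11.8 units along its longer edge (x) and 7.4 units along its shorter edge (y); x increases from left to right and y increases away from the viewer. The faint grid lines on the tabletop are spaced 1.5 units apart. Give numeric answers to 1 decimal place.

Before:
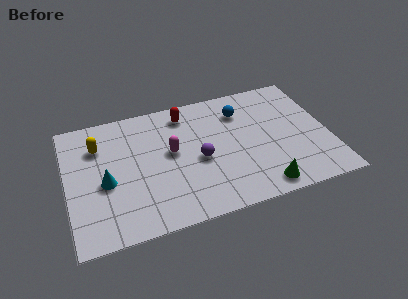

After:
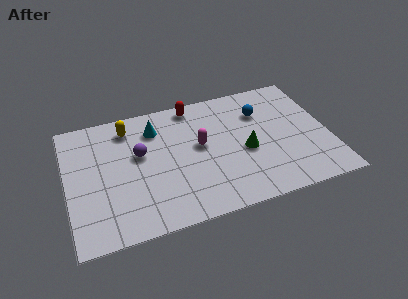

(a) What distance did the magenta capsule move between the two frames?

1.3

The magenta capsule was near (4.7, 4.1) before and (6.0, 4.1) after, so it travelled √(1.3² + 0.0²) ≈ 1.3 units.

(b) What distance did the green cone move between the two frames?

2.4

From (8.5, 0.9) to (8.0, 3.2), the green cone covered √(0.5² + 2.3²) ≈ 2.4 units.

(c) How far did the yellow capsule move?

1.6

From (1.5, 5.4) to (2.9, 6.1), the yellow capsule covered √(1.4² + 0.7²) ≈ 1.6 units.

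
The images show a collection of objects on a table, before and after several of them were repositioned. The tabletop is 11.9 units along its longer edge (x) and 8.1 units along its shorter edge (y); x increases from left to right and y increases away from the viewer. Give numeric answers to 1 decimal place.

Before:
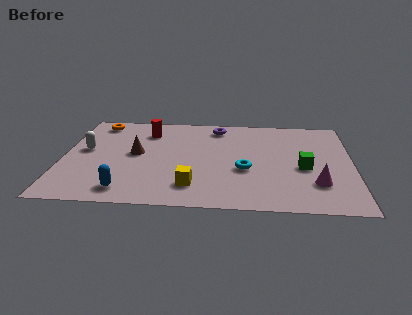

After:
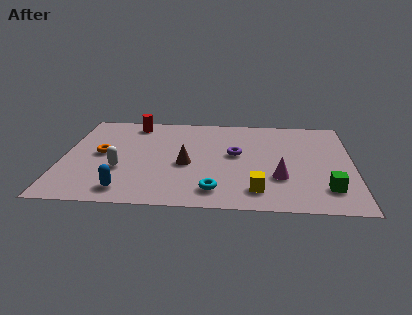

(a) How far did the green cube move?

1.9

The green cube was near (9.9, 3.5) before and (10.8, 1.8) after, so it travelled √(0.9² + 1.7²) ≈ 1.9 units.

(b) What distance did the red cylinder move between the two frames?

0.9

The red cylinder was near (3.4, 6.3) before and (2.8, 7.0) after, so it travelled √(0.6² + 0.7²) ≈ 0.9 units.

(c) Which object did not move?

the blue capsule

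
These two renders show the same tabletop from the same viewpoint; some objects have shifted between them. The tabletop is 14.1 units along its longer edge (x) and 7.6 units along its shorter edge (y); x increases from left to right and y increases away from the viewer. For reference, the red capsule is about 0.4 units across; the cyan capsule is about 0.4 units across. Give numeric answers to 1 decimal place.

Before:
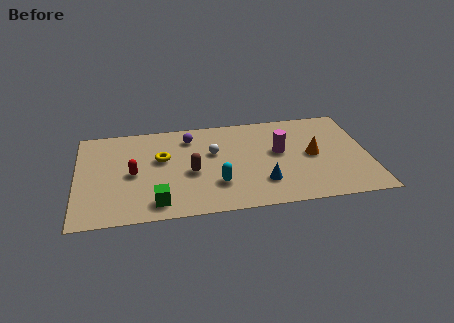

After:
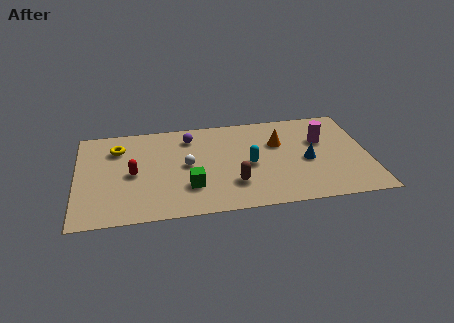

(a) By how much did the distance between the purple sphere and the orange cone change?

-1.9

The distance was about 6.3 in the first image and 4.4 in the second, so they moved 1.9 units closer together.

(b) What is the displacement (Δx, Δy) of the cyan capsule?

(1.6, 1.3)

The cyan capsule started near (6.7, 2.2) and ended near (8.3, 3.5).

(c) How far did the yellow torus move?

2.4

The yellow torus moved from about (4.1, 4.6) to (2.0, 5.7), a distance of √(2.1² + 1.1²) ≈ 2.4.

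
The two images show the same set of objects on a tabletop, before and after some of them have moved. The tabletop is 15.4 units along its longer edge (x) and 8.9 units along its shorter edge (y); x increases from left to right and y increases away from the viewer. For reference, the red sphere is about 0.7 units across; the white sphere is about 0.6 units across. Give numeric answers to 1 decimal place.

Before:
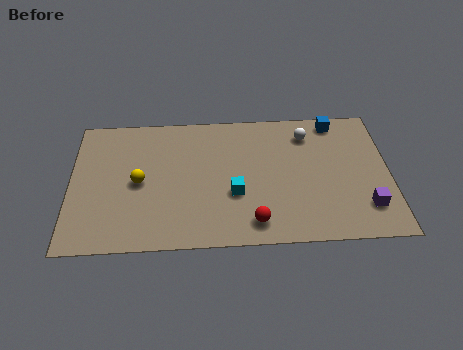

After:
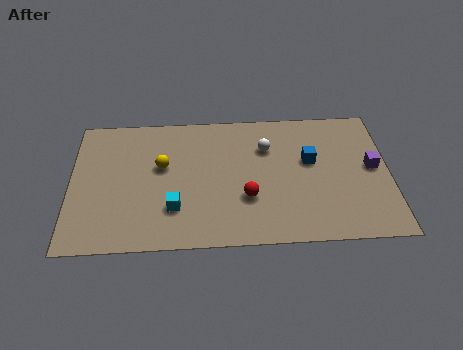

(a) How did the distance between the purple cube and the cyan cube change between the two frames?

+3.4

The distance was about 6.4 in the first image and 9.8 in the second, so they moved 3.4 units further apart.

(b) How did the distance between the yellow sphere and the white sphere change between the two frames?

-3.5

The distance was about 8.7 in the first image and 5.2 in the second, so they moved 3.5 units closer together.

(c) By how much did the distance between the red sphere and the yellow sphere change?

-1.5

They were about 6.2 units apart before and 4.7 after — 1.5 units closer together.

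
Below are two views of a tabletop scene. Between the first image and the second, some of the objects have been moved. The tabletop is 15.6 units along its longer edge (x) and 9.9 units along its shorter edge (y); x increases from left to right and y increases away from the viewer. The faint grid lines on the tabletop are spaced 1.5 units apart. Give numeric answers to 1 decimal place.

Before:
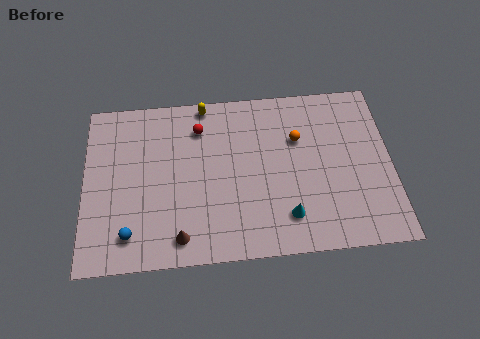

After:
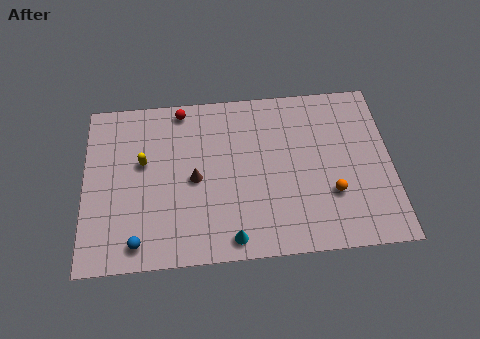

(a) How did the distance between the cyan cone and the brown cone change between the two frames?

-1.4

They were about 5.4 units apart before and 4.0 after — 1.4 units closer together.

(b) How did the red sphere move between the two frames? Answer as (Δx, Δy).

(-0.9, 1.2)

From the two frames, the red sphere sits at roughly (5.9, 7.7) before and (5.0, 8.9) after.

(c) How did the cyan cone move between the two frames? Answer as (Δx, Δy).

(-2.8, -1.0)

From the two frames, the cyan cone sits at roughly (10.2, 2.1) before and (7.4, 1.1) after.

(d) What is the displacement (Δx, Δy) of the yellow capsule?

(-3.2, -3.2)

From the two frames, the yellow capsule sits at roughly (6.2, 9.1) before and (3.0, 5.9) after.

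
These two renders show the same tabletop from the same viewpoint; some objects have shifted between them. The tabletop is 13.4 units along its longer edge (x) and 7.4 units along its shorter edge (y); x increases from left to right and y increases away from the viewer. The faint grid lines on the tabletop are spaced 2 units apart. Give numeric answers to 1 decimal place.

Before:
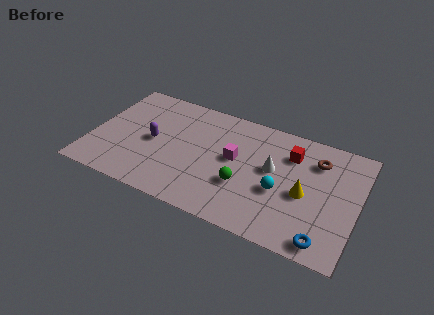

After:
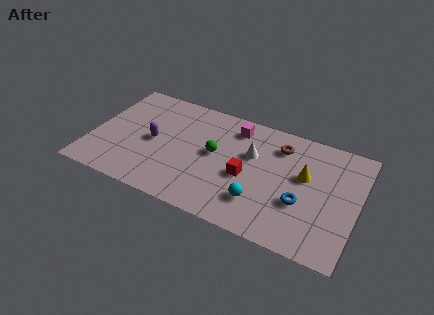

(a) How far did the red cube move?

3.0

The red cube moved from about (9.9, 5.5) to (7.9, 3.2), a distance of √(2.0² + 2.3²) ≈ 3.0.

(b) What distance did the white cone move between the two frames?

1.2

The white cone moved from about (9.1, 4.2) to (8.0, 4.7), a distance of √(1.1² + 0.5²) ≈ 1.2.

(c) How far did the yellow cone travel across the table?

1.1

From (10.8, 3.3) to (10.7, 4.4), the yellow cone covered √(0.1² + 1.1²) ≈ 1.1 units.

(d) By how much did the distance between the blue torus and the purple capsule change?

-1.6

The distance was about 9.3 in the first image and 7.7 in the second, so they moved 1.6 units closer together.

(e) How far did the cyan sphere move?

1.4

The cyan sphere was near (9.6, 3.0) before and (8.7, 1.9) after, so it travelled √(0.9² + 1.1²) ≈ 1.4 units.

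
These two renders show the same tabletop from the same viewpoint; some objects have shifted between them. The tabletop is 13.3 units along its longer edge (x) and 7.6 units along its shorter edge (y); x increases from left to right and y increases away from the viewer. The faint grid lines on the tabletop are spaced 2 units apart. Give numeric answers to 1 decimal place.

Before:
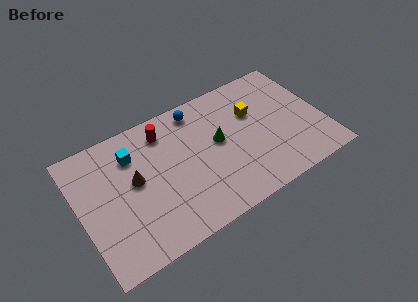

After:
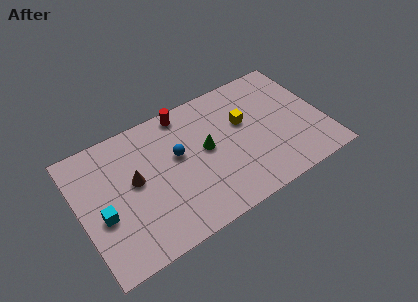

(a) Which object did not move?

the brown cone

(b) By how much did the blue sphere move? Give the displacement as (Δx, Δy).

(-1.4, -2.1)

The blue sphere was at about (6.8, 6.6) and moved to about (5.4, 4.5).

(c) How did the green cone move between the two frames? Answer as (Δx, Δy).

(-0.7, -0.1)

The green cone was at about (7.6, 4.2) and moved to about (6.9, 4.1).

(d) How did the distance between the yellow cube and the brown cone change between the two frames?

-0.6

Before: roughly 6.7 units apart; after: 6.1. That's 0.6 units closer together.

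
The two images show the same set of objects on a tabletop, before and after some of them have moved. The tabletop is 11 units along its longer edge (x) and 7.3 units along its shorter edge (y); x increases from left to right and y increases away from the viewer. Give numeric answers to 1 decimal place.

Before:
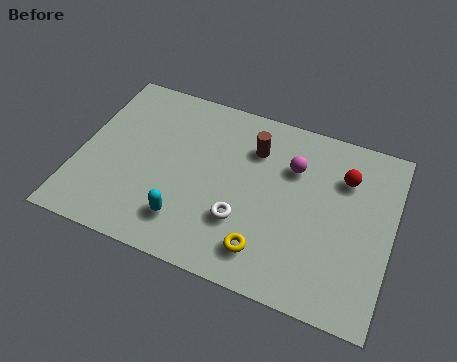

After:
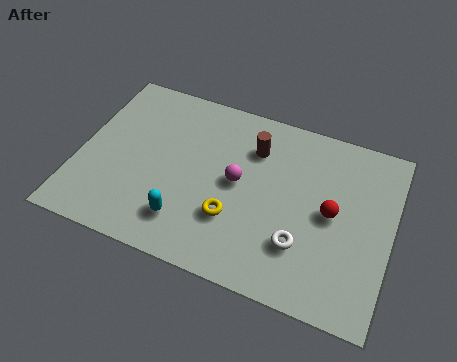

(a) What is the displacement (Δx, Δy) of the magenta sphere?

(-1.8, -1.3)

From the two frames, the magenta sphere sits at roughly (7.4, 5.1) before and (5.6, 3.8) after.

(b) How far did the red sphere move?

1.6

The red sphere was near (9.2, 5.3) before and (8.9, 3.7) after, so it travelled √(0.3² + 1.6²) ≈ 1.6 units.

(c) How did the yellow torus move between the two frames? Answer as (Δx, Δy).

(-1.2, 0.9)

The yellow torus was at about (6.8, 1.4) and moved to about (5.6, 2.3).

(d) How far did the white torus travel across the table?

2.1

The white torus was near (5.9, 2.3) before and (8.0, 2.1) after, so it travelled √(2.1² + 0.2²) ≈ 2.1 units.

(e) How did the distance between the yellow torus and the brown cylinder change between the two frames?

-1.0

They were about 4.1 units apart before and 3.1 after — 1.0 units closer together.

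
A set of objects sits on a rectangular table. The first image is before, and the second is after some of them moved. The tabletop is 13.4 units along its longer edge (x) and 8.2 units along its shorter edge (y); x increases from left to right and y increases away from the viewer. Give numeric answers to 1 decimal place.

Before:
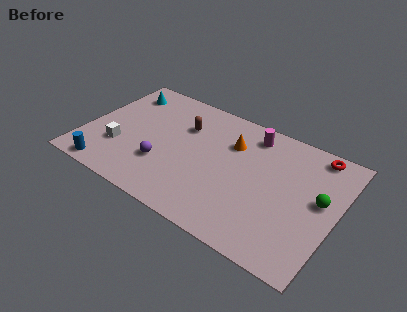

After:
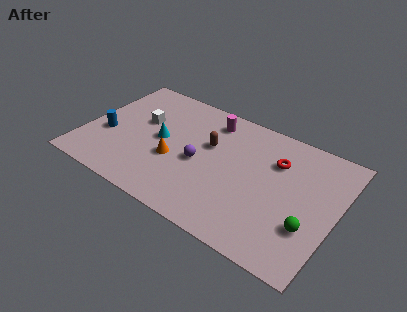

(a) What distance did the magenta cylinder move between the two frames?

2.2

From (8.5, 6.9) to (6.3, 6.8), the magenta cylinder covered √(2.2² + 0.1²) ≈ 2.2 units.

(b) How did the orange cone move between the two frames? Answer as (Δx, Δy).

(-2.7, -2.6)

The orange cone started near (7.6, 5.8) and ended near (4.9, 3.2).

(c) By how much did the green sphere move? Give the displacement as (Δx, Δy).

(-0.3, -1.9)

The green sphere started near (12.5, 4.5) and ended near (12.2, 2.6).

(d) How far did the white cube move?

2.5

The white cube was near (2.0, 2.6) before and (2.8, 5.0) after, so it travelled √(0.8² + 2.4²) ≈ 2.5 units.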